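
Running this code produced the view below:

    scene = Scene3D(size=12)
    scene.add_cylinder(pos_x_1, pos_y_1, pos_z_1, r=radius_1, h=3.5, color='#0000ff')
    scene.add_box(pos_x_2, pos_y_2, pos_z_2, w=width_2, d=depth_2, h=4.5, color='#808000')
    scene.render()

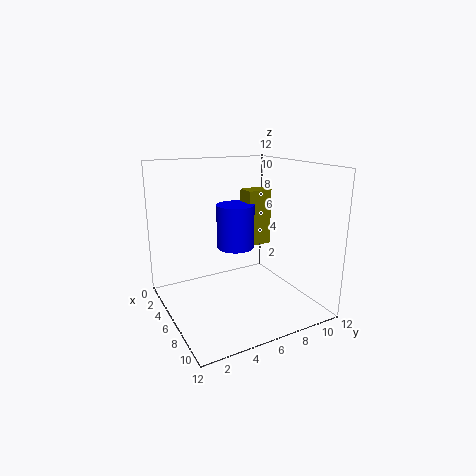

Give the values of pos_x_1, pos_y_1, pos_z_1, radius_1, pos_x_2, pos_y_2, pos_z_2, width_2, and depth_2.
pos_x_1 = 6.5
pos_y_1 = 5.5
pos_z_1 = 5.5
radius_1 = 1.5
pos_x_2 = 5.5
pos_y_2 = 6.5
pos_z_2 = 5.5
width_2 = 1.5
depth_2 = 2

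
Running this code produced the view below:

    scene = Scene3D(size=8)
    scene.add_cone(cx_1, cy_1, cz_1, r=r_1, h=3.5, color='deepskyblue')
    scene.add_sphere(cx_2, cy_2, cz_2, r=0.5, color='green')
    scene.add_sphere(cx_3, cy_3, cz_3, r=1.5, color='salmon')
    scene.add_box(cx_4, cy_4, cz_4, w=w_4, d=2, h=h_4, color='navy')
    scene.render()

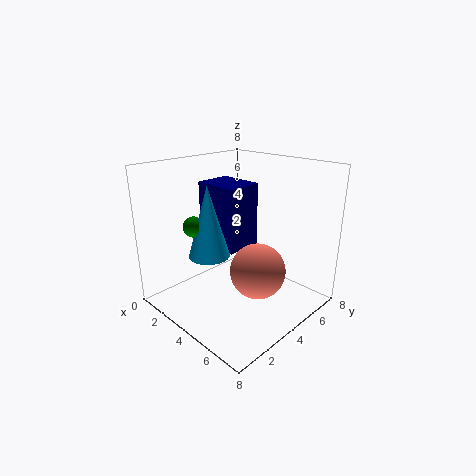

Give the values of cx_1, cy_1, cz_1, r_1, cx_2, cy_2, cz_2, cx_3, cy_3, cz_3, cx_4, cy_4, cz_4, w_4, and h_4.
cx_1 = 4.5; cy_1 = 1.5; cz_1 = 4; r_1 = 1; cx_2 = 4; cy_2 = 1; cz_2 = 5.5; cx_3 = 5.5; cy_3 = 4; cz_3 = 2.5; cx_4 = 2; cy_4 = 3; cz_4 = 3.5; w_4 = 2.5; h_4 = 3.5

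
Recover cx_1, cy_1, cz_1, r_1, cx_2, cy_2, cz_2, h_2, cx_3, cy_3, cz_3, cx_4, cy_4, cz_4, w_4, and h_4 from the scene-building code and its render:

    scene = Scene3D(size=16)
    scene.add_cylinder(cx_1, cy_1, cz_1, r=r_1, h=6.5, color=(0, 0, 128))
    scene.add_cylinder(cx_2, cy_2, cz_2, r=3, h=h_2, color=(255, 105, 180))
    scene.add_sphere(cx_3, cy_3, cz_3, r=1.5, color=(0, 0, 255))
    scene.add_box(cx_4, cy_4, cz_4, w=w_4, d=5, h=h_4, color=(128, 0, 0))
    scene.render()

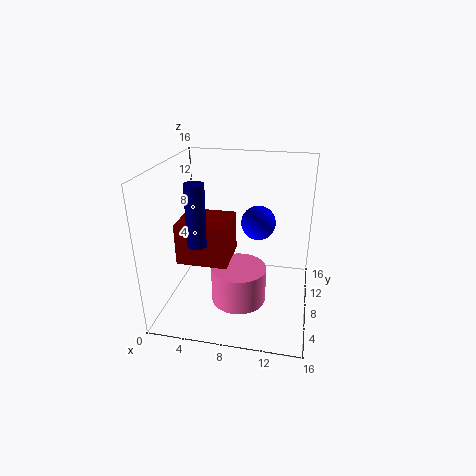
cx_1 = 4.5; cy_1 = 4.5; cz_1 = 8.5; r_1 = 1; cx_2 = 8.5; cy_2 = 6; cz_2 = 1.5; h_2 = 4; cx_3 = 11; cy_3 = 2.5; cz_3 = 12.5; cx_4 = 2; cy_4 = 4.5; cz_4 = 6; w_4 = 5.5; h_4 = 4.5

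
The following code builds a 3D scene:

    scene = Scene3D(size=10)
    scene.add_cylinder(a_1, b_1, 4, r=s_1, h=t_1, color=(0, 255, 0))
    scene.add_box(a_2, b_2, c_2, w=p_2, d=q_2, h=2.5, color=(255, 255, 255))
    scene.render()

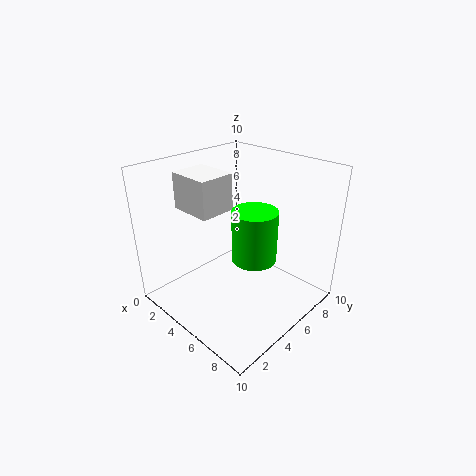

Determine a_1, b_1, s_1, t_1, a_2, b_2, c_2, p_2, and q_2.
a_1 = 6.5, b_1 = 5, s_1 = 1.5, t_1 = 3.5, a_2 = 1.5, b_2 = 2.5, c_2 = 7, p_2 = 3, q_2 = 2.5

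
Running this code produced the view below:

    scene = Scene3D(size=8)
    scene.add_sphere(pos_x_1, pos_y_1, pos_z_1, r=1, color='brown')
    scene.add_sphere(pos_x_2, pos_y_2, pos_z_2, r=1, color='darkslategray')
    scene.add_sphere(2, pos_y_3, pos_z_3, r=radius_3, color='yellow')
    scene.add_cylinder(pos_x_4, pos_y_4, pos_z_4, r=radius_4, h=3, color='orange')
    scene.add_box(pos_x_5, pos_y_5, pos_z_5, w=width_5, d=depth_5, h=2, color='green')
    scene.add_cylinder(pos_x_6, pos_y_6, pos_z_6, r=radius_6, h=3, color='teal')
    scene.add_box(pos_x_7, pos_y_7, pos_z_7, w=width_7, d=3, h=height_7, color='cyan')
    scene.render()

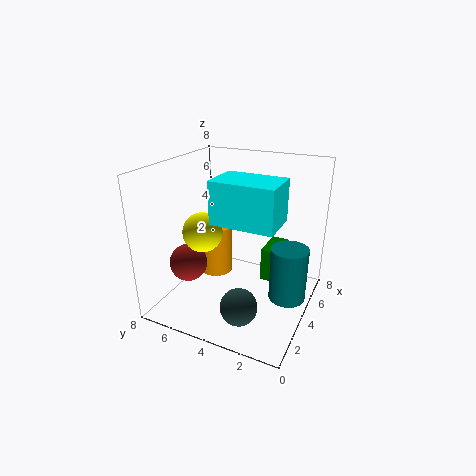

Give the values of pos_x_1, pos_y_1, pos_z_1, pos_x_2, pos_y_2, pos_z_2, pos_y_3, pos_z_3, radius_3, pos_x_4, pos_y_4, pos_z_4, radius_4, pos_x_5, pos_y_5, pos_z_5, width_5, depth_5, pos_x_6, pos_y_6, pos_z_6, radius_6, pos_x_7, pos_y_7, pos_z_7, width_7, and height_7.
pos_x_1 = 2; pos_y_1 = 6; pos_z_1 = 3; pos_x_2 = 2; pos_y_2 = 3; pos_z_2 = 1; pos_y_3 = 5; pos_z_3 = 5; radius_3 = 1; pos_x_4 = 5; pos_y_4 = 6; pos_z_4 = 1; radius_4 = 1; pos_x_5 = 5; pos_y_5 = 2; pos_z_5 = 1; width_5 = 2; depth_5 = 1; pos_x_6 = 4; pos_y_6 = 1; pos_z_6 = 1; radius_6 = 1; pos_x_7 = 1; pos_y_7 = 1; pos_z_7 = 6; width_7 = 2; height_7 = 2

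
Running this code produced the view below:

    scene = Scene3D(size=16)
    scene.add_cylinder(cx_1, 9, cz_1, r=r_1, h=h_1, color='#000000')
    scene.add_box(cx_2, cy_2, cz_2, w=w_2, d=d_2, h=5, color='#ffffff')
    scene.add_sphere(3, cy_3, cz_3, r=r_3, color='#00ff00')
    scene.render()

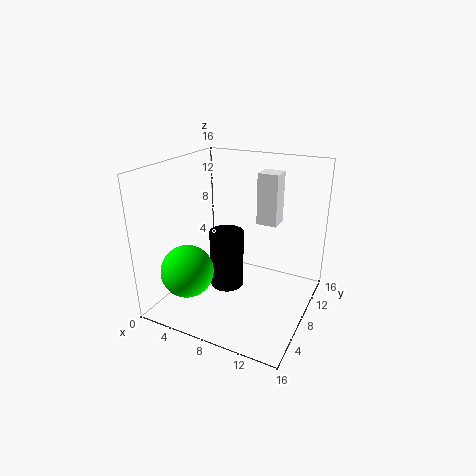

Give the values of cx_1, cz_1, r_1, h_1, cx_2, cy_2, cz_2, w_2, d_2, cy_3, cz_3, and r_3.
cx_1 = 6
cz_1 = 1
r_1 = 2
h_1 = 7
cx_2 = 11
cy_2 = 6
cz_2 = 11
w_2 = 2
d_2 = 2
cy_3 = 5
cz_3 = 4
r_3 = 3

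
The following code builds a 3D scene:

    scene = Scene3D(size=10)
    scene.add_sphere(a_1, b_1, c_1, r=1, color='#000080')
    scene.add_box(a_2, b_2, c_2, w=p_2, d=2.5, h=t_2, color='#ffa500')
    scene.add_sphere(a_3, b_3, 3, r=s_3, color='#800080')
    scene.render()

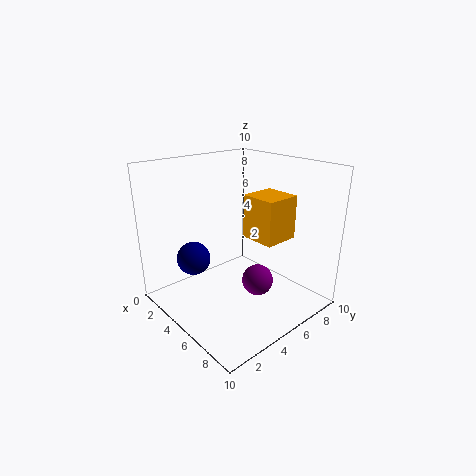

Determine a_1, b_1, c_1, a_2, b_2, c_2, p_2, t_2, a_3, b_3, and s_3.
a_1 = 5.5; b_1 = 1; c_1 = 5; a_2 = 5; b_2 = 5.5; c_2 = 5; p_2 = 2.5; t_2 = 3; a_3 = 7.5; b_3 = 4.5; s_3 = 1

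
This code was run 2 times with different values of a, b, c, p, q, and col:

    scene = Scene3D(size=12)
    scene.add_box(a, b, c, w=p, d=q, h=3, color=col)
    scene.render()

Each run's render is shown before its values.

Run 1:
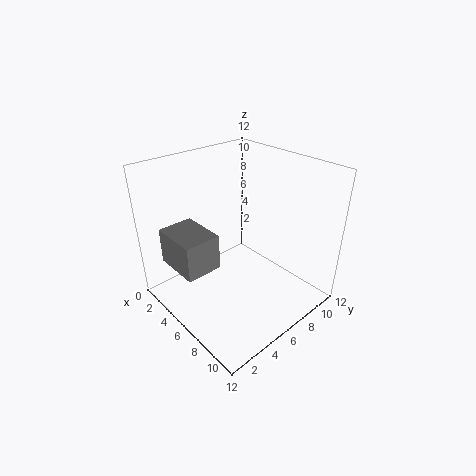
a = 2, b = 1, c = 4, p = 4, q = 3, col = 'gray'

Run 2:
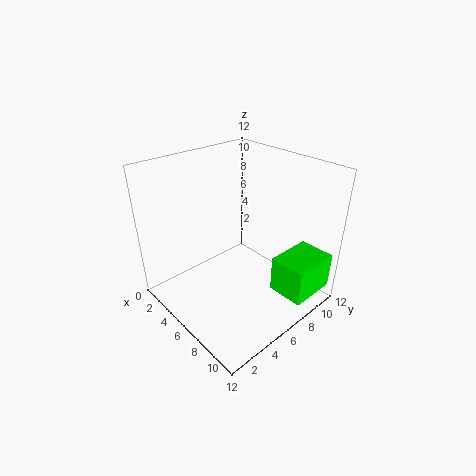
a = 9, b = 7, c = 2, p = 3, q = 4, col = 'lime'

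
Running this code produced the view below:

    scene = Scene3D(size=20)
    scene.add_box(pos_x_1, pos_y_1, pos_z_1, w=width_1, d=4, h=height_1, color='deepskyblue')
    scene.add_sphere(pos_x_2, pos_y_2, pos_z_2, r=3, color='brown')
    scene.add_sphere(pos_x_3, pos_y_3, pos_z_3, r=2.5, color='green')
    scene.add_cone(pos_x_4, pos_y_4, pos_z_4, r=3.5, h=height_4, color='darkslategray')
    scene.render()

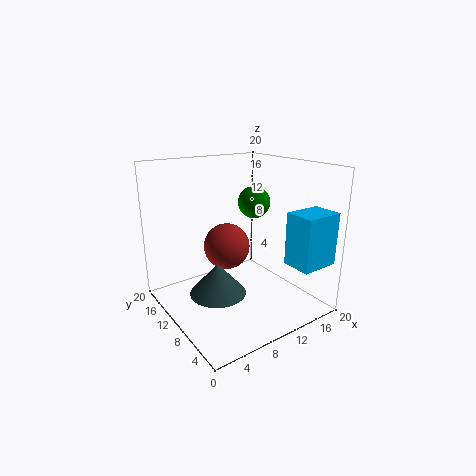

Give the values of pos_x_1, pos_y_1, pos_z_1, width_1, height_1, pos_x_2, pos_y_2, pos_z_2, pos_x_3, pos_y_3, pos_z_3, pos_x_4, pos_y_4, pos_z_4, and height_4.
pos_x_1 = 13.5; pos_y_1 = 0.25; pos_z_1 = 7.5; width_1 = 5.25; height_1 = 7; pos_x_2 = 7.5; pos_y_2 = 9; pos_z_2 = 9.75; pos_x_3 = 16; pos_y_3 = 14.25; pos_z_3 = 13.25; pos_x_4 = 4.5; pos_y_4 = 6.5; pos_z_4 = 5; height_4 = 4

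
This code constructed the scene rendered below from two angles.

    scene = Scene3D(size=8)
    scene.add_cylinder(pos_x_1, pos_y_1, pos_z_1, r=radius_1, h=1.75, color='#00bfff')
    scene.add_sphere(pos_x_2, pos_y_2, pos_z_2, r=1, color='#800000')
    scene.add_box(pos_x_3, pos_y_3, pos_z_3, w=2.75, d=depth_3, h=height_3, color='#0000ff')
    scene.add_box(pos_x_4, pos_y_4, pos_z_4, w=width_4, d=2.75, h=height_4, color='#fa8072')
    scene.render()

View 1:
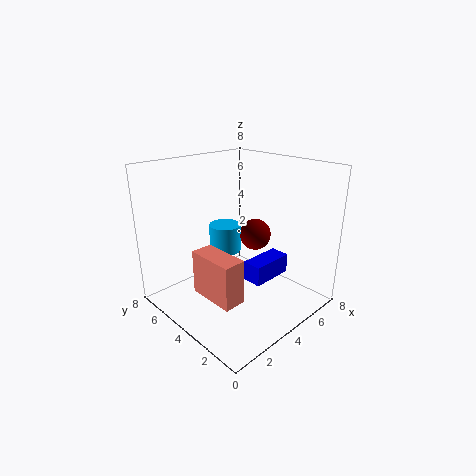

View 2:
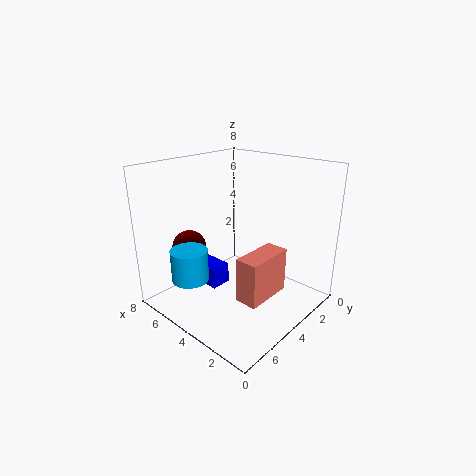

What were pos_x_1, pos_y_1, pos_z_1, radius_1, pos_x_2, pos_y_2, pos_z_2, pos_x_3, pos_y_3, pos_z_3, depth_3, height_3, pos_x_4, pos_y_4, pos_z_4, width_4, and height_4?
pos_x_1 = 5.25; pos_y_1 = 6.5; pos_z_1 = 2; radius_1 = 1; pos_x_2 = 6.75; pos_y_2 = 5.25; pos_z_2 = 3; pos_x_3 = 5.25; pos_y_3 = 3.5; pos_z_3 = 0.5; depth_3 = 1.25; height_3 = 1.25; pos_x_4 = 1.75; pos_y_4 = 2.5; pos_z_4 = 1; width_4 = 1.25; height_4 = 2.5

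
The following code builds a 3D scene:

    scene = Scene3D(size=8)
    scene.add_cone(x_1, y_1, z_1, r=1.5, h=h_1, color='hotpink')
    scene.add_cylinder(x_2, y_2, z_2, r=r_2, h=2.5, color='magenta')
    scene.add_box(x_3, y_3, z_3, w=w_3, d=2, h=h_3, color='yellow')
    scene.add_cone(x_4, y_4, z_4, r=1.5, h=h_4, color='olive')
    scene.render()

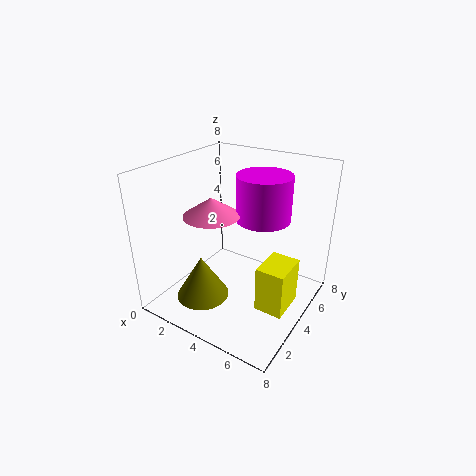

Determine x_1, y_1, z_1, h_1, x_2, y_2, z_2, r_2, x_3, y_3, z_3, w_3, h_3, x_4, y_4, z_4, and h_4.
x_1 = 3, y_1 = 3, z_1 = 5.5, h_1 = 1, x_2 = 5, y_2 = 5, z_2 = 5, r_2 = 1.5, x_3 = 6, y_3 = 2.5, z_3 = 1, w_3 = 1.5, h_3 = 2.5, x_4 = 2.5, y_4 = 2.5, z_4 = 0.5, h_4 = 2.5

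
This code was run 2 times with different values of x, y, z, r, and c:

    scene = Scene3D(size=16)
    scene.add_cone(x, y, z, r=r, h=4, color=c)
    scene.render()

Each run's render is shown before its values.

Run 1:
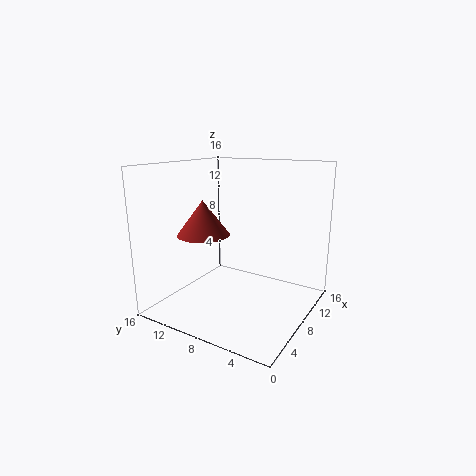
x = 7
y = 12
z = 8
r = 3
c = 'brown'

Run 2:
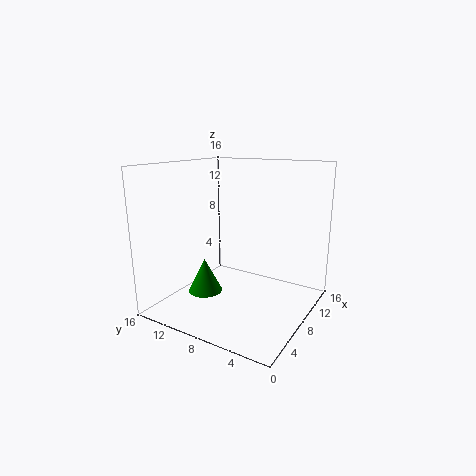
x = 7
y = 12
z = 1
r = 2
c = 'green'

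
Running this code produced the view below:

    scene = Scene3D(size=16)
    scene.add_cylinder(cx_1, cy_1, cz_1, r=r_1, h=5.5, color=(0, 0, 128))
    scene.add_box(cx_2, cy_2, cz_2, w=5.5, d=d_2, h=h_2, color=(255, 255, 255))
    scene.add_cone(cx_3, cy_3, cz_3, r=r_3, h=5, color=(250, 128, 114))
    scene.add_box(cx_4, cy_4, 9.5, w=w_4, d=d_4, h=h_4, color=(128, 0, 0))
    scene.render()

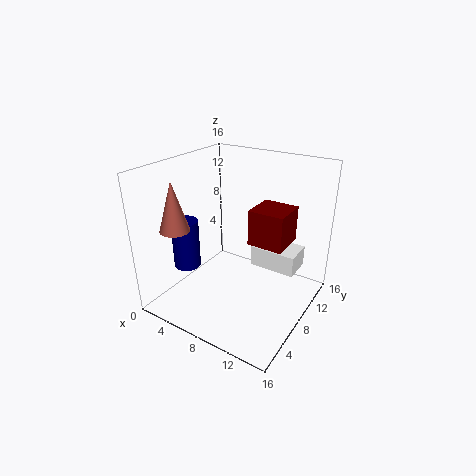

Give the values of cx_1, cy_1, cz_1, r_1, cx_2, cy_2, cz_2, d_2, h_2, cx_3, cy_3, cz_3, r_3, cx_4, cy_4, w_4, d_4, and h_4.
cx_1 = 3, cy_1 = 5, cz_1 = 4.5, r_1 = 1.5, cx_2 = 8, cy_2 = 11, cz_2 = 3, d_2 = 3.5, h_2 = 2.5, cx_3 = 4.5, cy_3 = 2, cz_3 = 10.5, r_3 = 1.5, cx_4 = 11, cy_4 = 5, w_4 = 3.5, d_4 = 3.5, h_4 = 3.5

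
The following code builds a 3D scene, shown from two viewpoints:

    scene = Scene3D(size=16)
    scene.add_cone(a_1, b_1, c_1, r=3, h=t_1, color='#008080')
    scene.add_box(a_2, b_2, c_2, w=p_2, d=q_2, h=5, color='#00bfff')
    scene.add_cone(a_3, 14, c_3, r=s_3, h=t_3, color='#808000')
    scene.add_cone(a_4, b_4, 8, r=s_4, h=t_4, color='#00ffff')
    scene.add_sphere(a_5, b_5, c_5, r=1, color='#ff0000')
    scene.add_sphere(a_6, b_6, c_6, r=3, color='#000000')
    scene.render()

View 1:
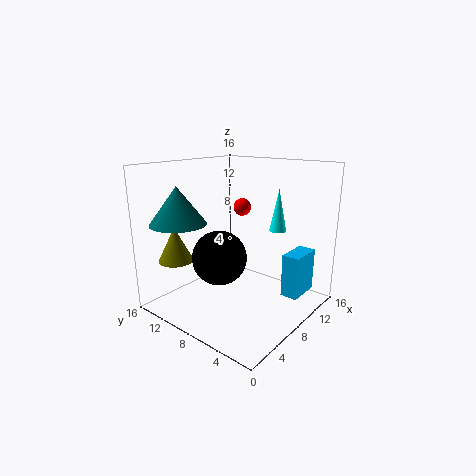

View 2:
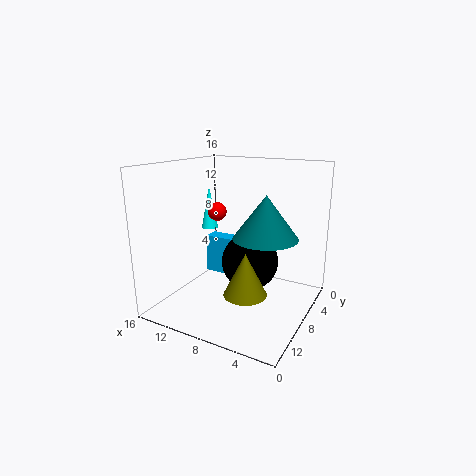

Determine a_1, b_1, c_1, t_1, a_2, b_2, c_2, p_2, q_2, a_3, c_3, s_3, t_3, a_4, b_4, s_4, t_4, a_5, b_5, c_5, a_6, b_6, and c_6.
a_1 = 3; b_1 = 12; c_1 = 10; t_1 = 4; a_2 = 11; b_2 = 2; c_2 = 1; p_2 = 4; q_2 = 2; a_3 = 4; c_3 = 5; s_3 = 2; t_3 = 4; a_4 = 13; b_4 = 6; s_4 = 1; t_4 = 5; a_5 = 10; b_5 = 9; c_5 = 11; a_6 = 6; b_6 = 9; c_6 = 6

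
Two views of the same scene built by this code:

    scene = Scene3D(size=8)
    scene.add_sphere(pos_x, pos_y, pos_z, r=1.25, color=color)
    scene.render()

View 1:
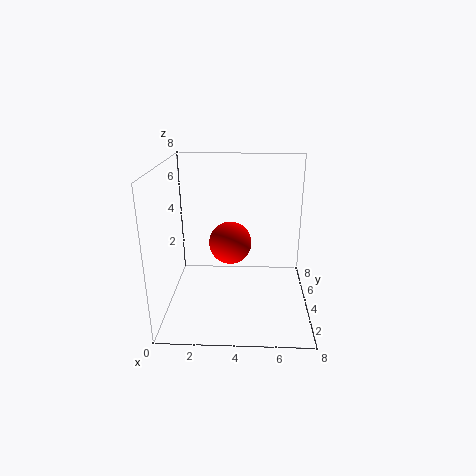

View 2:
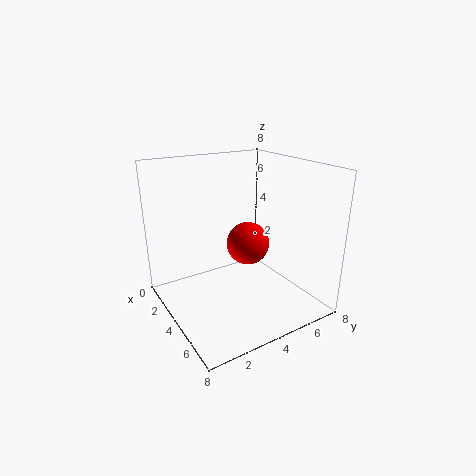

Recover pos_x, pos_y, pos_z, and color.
pos_x = 3.5
pos_y = 5
pos_z = 3.25
color = 'red'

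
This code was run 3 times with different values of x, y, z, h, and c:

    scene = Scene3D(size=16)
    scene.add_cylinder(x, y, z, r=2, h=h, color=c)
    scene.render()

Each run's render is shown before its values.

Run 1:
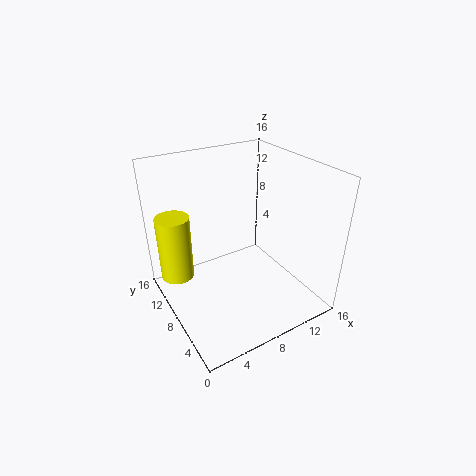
x = 2.5
y = 13.5
z = 1.5
h = 8
c = 'yellow'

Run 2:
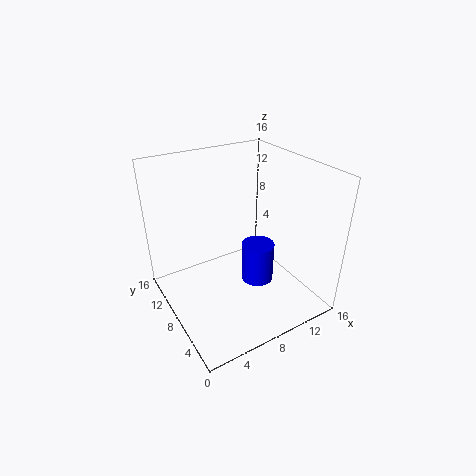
x = 11.5
y = 9
z = 0.5
h = 5
c = 'blue'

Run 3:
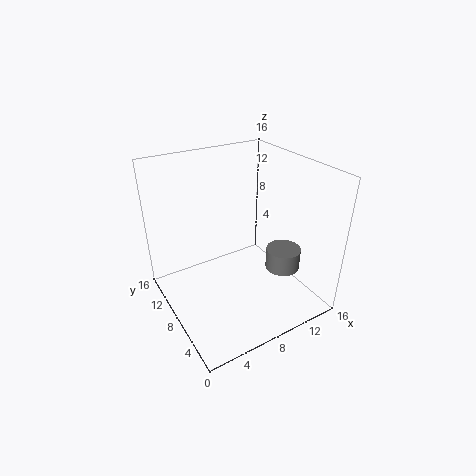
x = 13
y = 6
z = 3.5
h = 2.5
c = 'gray'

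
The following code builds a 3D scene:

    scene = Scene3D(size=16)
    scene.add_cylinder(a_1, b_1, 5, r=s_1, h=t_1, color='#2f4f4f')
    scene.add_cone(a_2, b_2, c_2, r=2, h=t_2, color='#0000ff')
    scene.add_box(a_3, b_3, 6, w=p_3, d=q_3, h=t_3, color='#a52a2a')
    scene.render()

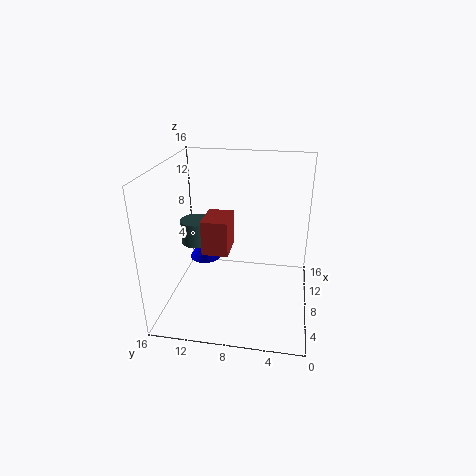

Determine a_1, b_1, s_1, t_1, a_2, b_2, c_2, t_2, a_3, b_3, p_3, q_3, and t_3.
a_1 = 12; b_1 = 14; s_1 = 2; t_1 = 3; a_2 = 12; b_2 = 13; c_2 = 3; t_2 = 3; a_3 = 7; b_3 = 9; p_3 = 4; q_3 = 3; t_3 = 4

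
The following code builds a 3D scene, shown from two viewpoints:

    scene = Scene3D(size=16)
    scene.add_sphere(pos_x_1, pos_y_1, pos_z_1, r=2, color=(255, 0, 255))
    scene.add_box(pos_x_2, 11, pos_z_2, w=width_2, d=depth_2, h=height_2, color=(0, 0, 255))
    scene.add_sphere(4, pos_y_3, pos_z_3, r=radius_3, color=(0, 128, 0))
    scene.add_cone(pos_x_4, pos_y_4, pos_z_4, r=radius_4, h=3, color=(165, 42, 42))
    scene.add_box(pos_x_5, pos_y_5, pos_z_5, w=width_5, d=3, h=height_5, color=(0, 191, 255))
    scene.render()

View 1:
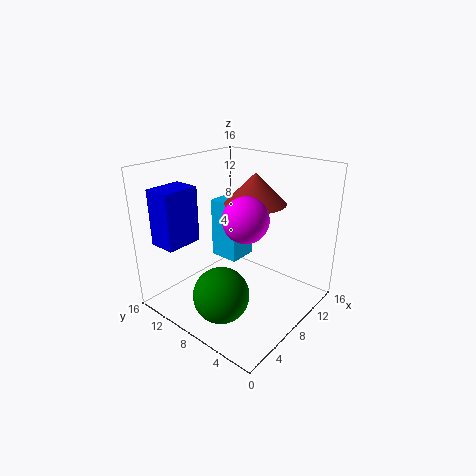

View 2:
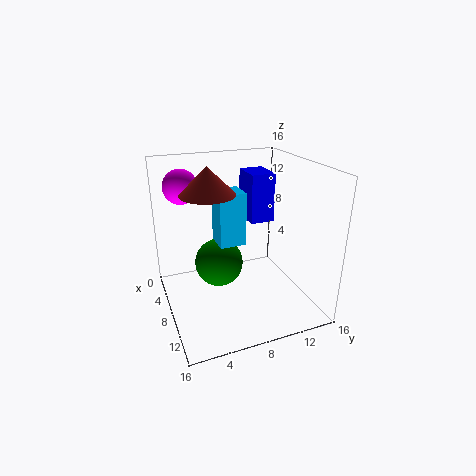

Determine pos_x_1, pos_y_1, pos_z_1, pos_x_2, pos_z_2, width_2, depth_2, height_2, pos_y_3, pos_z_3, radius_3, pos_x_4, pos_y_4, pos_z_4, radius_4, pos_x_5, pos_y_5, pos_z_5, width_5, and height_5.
pos_x_1 = 3
pos_y_1 = 3
pos_z_1 = 13
pos_x_2 = 1
pos_z_2 = 8
width_2 = 4
depth_2 = 3
height_2 = 6
pos_y_3 = 7
pos_z_3 = 3
radius_3 = 3
pos_x_4 = 7
pos_y_4 = 5
pos_z_4 = 13
radius_4 = 3
pos_x_5 = 5
pos_y_5 = 6
pos_z_5 = 7
width_5 = 3
height_5 = 6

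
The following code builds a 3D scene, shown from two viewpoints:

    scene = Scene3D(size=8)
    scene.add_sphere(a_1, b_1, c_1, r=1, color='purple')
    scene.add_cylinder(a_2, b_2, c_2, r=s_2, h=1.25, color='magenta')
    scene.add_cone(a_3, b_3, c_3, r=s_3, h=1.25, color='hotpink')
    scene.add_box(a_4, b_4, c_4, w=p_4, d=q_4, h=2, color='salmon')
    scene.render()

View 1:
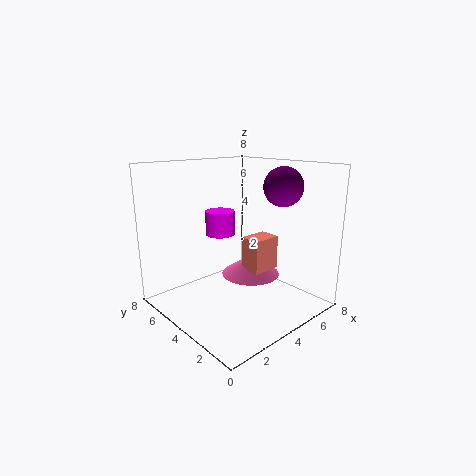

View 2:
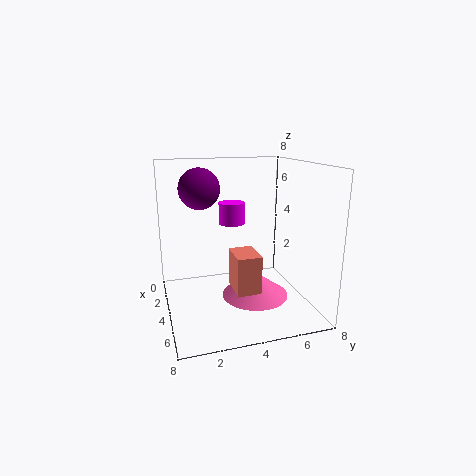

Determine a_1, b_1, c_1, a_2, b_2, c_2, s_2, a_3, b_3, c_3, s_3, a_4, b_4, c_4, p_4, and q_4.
a_1 = 5
b_1 = 1.75
c_1 = 7
a_2 = 2.75
b_2 = 4
c_2 = 4.5
s_2 = 0.75
a_3 = 5.5
b_3 = 4.5
c_3 = 1.25
s_3 = 1.75
a_4 = 4.75
b_4 = 3.25
c_4 = 1.75
p_4 = 1.75
q_4 = 1.25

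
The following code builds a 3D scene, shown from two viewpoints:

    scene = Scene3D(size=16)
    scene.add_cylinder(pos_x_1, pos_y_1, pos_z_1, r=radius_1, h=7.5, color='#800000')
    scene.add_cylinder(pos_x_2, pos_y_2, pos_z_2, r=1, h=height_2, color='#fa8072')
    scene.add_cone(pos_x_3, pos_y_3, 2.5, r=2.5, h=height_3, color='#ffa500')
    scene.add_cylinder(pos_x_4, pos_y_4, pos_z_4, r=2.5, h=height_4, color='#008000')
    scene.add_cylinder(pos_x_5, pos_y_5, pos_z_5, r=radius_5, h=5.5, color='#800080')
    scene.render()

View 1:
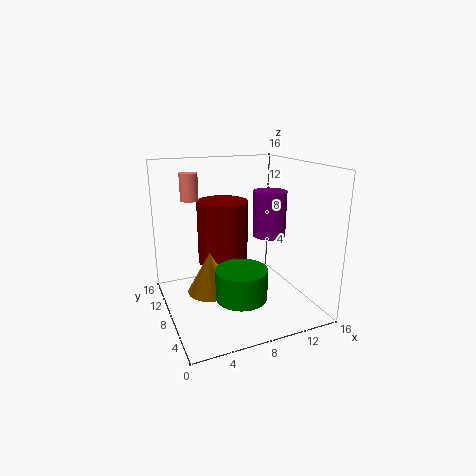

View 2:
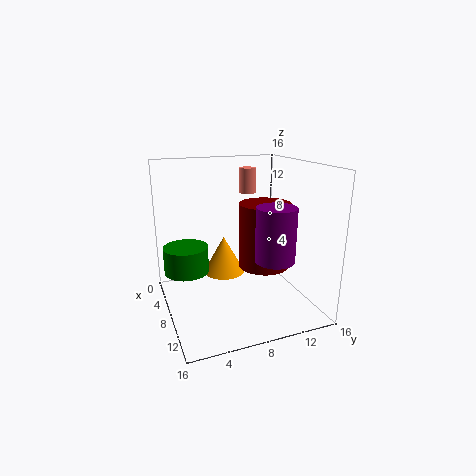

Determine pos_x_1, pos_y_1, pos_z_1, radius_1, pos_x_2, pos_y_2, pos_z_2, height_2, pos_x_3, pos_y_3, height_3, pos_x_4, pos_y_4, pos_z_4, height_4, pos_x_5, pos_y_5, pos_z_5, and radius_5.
pos_x_1 = 7.5, pos_y_1 = 11.5, pos_z_1 = 4, radius_1 = 3, pos_x_2 = 3.5, pos_y_2 = 11, pos_z_2 = 12, height_2 = 3, pos_x_3 = 4.5, pos_y_3 = 7.5, height_3 = 4.5, pos_x_4 = 6, pos_y_4 = 2.5, pos_z_4 = 4, height_4 = 3, pos_x_5 = 13, pos_y_5 = 10, pos_z_5 = 7, radius_5 = 2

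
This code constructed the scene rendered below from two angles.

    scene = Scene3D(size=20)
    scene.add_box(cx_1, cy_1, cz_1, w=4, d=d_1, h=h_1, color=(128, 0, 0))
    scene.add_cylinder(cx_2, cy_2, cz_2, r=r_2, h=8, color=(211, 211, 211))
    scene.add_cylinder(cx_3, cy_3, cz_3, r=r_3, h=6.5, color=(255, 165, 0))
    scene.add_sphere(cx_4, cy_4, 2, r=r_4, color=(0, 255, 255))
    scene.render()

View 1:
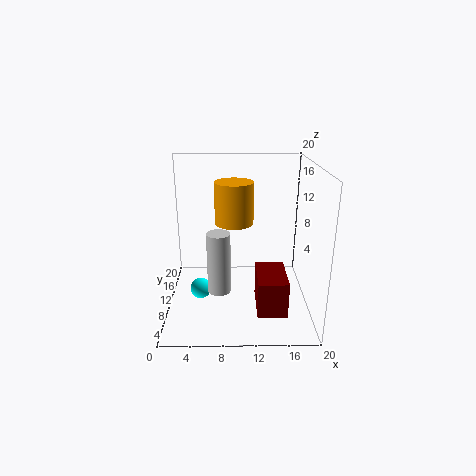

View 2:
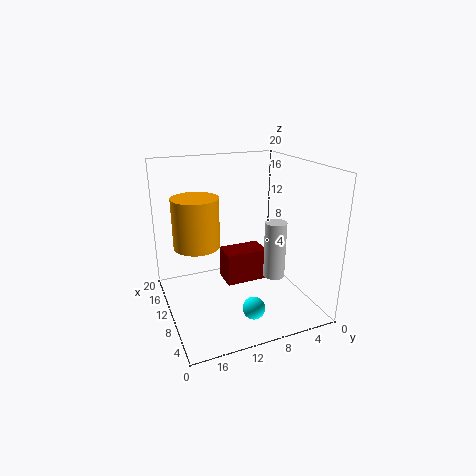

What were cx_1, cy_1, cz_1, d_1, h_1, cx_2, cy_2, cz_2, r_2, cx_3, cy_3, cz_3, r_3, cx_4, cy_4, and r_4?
cx_1 = 12.5; cy_1 = 4; cz_1 = 1; d_1 = 6.5; h_1 = 5; cx_2 = 7.5; cy_2 = 5.5; cz_2 = 4.5; r_2 = 1.5; cx_3 = 9.5; cy_3 = 16; cz_3 = 10; r_3 = 3; cx_4 = 4.5; cy_4 = 10; r_4 = 1.5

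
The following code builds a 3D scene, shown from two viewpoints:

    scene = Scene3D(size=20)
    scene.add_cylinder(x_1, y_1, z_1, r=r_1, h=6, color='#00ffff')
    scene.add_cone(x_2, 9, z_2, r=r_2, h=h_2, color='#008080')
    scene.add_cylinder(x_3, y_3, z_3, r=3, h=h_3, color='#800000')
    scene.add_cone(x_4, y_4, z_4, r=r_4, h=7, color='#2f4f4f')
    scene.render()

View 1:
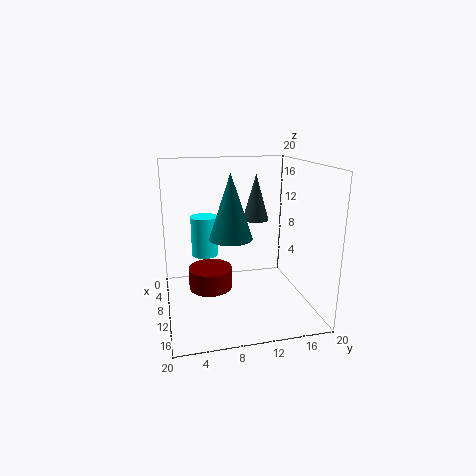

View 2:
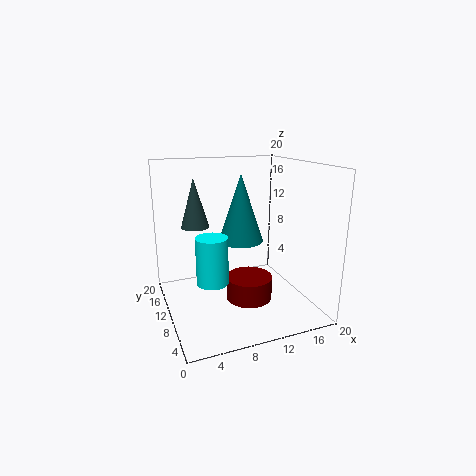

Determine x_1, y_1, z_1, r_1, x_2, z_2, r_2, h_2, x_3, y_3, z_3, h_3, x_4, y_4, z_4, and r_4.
x_1 = 5; y_1 = 6; z_1 = 6; r_1 = 2; x_2 = 10; z_2 = 10; r_2 = 3; h_2 = 9; x_3 = 10; y_3 = 6; z_3 = 3; h_3 = 3; x_4 = 5; y_4 = 14; z_4 = 11; r_4 = 2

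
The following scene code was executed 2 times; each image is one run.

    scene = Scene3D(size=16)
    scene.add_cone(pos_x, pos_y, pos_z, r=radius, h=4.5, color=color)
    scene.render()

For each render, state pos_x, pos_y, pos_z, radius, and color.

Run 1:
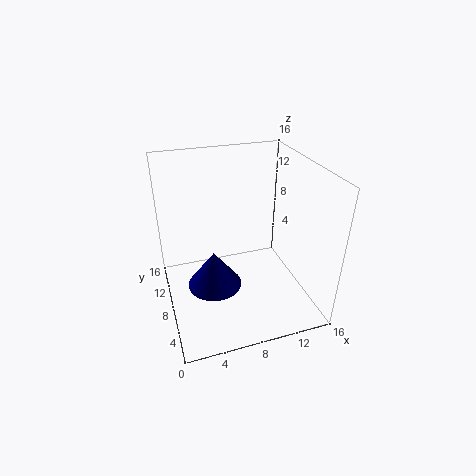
pos_x = 5.5; pos_y = 9.5; pos_z = 1; radius = 3.25; color = 'navy'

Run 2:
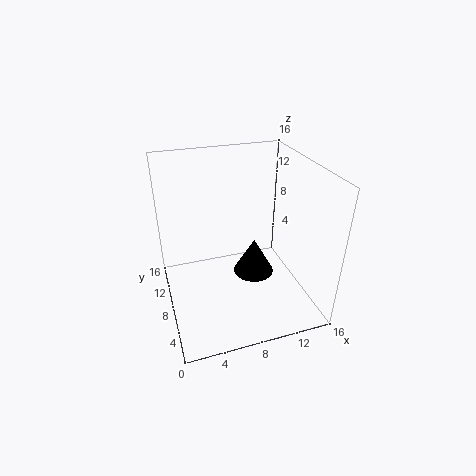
pos_x = 10.75; pos_y = 10; pos_z = 1.5; radius = 2.5; color = 'black'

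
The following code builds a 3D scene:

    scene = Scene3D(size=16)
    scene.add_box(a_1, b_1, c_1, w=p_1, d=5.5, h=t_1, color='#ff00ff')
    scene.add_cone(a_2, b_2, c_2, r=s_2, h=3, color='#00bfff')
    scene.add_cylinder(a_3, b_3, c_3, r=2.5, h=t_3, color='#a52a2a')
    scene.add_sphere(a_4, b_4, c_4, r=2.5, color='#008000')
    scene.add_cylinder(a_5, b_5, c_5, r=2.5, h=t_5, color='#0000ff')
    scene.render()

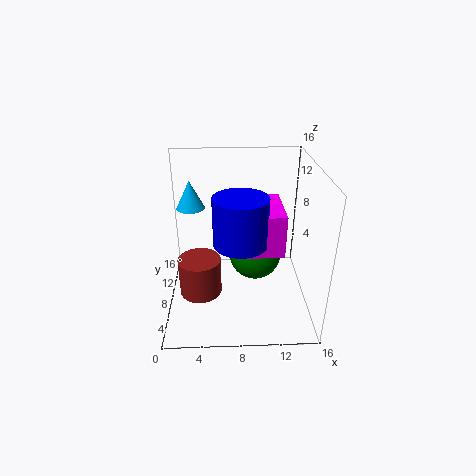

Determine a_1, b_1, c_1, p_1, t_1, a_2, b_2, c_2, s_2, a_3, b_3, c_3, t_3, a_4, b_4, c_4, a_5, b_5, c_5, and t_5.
a_1 = 8, b_1 = 1.5, c_1 = 9.5, p_1 = 4, t_1 = 4, a_2 = 3, b_2 = 8.5, c_2 = 11.5, s_2 = 1.5, a_3 = 3.5, b_3 = 8.5, c_3 = 0.5, t_3 = 4.5, a_4 = 9.5, b_4 = 4, c_4 = 8.5, a_5 = 8, b_5 = 2.5, c_5 = 10.5, t_5 = 4.5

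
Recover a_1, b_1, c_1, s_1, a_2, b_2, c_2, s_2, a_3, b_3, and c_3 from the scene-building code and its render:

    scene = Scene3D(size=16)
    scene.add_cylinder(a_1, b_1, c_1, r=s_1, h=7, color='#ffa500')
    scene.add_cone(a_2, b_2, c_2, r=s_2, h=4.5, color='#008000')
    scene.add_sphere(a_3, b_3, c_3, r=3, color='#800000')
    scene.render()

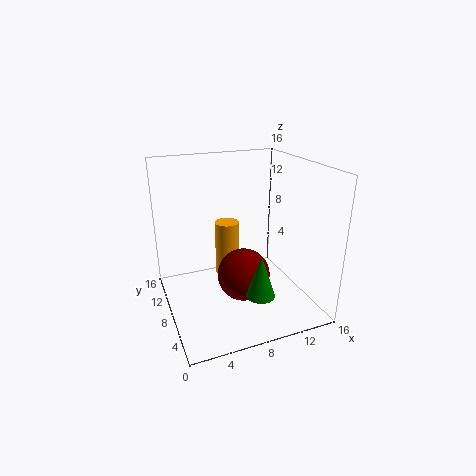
a_1 = 8.5, b_1 = 13, c_1 = 1, s_1 = 1.5, a_2 = 8.5, b_2 = 3, c_2 = 3.5, s_2 = 1.5, a_3 = 8.5, b_3 = 7.5, c_3 = 3.5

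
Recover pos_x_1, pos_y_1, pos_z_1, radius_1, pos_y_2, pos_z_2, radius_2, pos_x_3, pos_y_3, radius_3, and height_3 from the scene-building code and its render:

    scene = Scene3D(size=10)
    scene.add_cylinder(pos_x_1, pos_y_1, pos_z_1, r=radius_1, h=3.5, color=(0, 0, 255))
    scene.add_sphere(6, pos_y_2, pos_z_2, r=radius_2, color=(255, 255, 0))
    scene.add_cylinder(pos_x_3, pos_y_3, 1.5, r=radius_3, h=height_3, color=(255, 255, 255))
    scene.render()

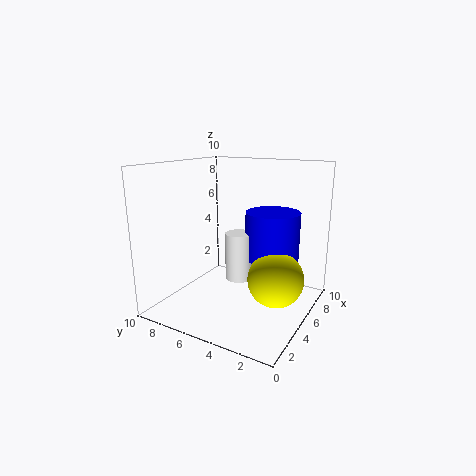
pos_x_1 = 7.5; pos_y_1 = 3.5; pos_z_1 = 3; radius_1 = 2; pos_y_2 = 2.5; pos_z_2 = 2; radius_2 = 2; pos_x_3 = 6; pos_y_3 = 5.5; radius_3 = 1; height_3 = 3.5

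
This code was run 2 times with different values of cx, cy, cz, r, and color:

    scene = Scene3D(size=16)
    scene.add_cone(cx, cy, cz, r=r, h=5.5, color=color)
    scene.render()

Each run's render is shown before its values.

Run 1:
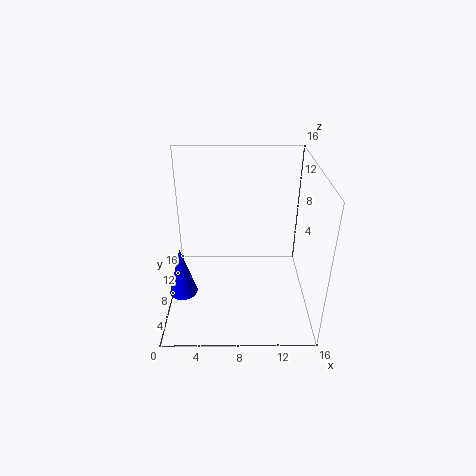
cx = 2; cy = 5; cz = 3; r = 1.5; color = 'blue'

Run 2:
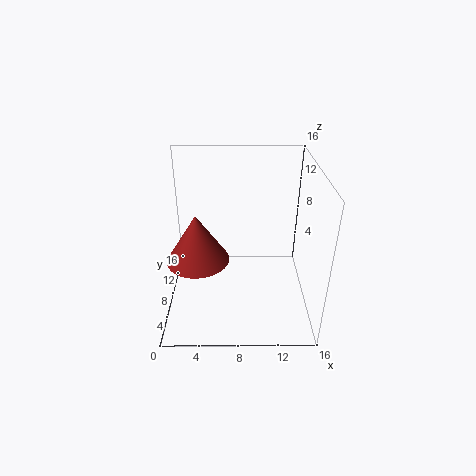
cx = 3.5; cy = 7.5; cz = 5.5; r = 3.5; color = 'brown'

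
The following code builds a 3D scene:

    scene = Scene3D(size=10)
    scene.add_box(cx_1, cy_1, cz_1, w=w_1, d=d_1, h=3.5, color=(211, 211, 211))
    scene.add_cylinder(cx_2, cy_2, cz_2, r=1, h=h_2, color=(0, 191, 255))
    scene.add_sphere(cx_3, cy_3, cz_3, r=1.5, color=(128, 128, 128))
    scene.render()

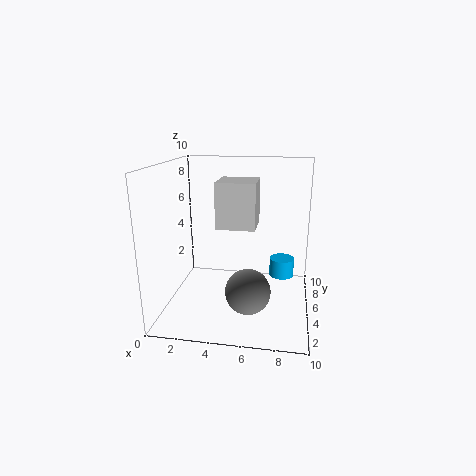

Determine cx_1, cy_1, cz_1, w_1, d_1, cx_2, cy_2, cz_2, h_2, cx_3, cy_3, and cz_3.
cx_1 = 3
cy_1 = 6.5
cz_1 = 5
w_1 = 3
d_1 = 3
cx_2 = 8
cy_2 = 9
cz_2 = 0.5
h_2 = 1.5
cx_3 = 6
cy_3 = 3
cz_3 = 2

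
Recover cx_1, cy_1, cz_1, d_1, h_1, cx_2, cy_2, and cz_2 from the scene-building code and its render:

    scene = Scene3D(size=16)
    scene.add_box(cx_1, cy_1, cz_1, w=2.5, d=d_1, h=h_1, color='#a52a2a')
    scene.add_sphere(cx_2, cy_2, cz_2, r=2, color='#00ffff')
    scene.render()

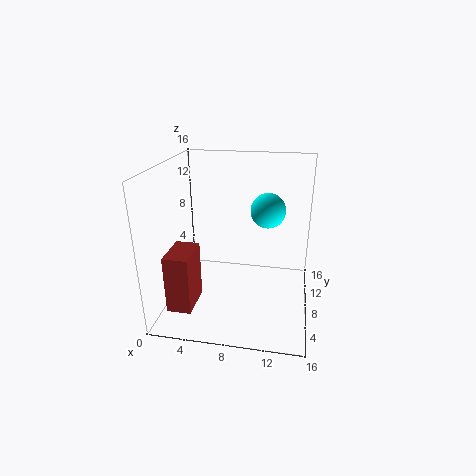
cx_1 = 2; cy_1 = 1; cz_1 = 2.5; d_1 = 4; h_1 = 6; cx_2 = 11; cy_2 = 10.5; cz_2 = 10.5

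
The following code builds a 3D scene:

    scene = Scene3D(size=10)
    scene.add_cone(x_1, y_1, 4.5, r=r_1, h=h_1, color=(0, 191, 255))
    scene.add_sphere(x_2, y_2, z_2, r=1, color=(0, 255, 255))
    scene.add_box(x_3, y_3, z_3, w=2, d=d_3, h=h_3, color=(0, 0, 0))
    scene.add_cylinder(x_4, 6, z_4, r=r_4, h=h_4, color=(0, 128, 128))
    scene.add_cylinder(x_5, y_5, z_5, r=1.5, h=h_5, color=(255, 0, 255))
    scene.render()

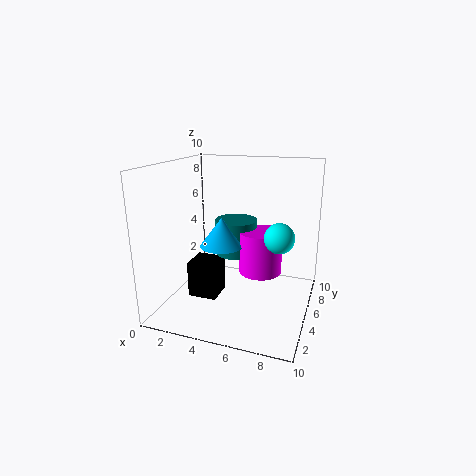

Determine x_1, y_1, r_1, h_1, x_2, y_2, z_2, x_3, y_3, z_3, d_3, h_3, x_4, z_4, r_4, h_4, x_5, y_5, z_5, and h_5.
x_1 = 4, y_1 = 4.5, r_1 = 1.5, h_1 = 2, x_2 = 8, y_2 = 4.5, z_2 = 5.5, x_3 = 2, y_3 = 3, z_3 = 1, d_3 = 2, h_3 = 2.5, x_4 = 4.5, z_4 = 3.5, r_4 = 1.5, h_4 = 2.5, x_5 = 6.5, y_5 = 5.5, z_5 = 2.5, h_5 = 3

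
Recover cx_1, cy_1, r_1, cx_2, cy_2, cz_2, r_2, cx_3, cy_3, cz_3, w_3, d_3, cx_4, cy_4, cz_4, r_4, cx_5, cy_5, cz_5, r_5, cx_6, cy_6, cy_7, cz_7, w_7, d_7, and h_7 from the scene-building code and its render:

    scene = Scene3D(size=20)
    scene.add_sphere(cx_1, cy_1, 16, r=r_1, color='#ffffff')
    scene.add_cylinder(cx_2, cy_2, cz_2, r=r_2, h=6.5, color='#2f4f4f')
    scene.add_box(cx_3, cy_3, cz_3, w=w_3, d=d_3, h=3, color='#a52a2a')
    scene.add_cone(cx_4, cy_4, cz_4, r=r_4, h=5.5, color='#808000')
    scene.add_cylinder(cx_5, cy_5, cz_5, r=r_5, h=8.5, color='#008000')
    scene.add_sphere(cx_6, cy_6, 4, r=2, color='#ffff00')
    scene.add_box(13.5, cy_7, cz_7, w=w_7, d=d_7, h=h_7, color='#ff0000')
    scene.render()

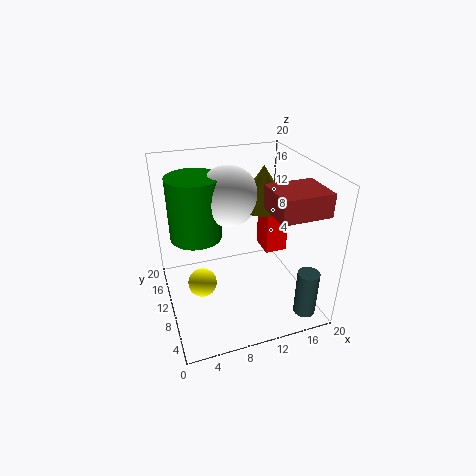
cx_1 = 9, cy_1 = 11, r_1 = 4, cx_2 = 17.5, cy_2 = 3, cz_2 = 0.5, r_2 = 1.5, cx_3 = 12.5, cy_3 = 2, cz_3 = 15.5, w_3 = 6.5, d_3 = 5.5, cx_4 = 13.5, cy_4 = 10, cz_4 = 14.5, r_4 = 3.5, cx_5 = 4.5, cy_5 = 11.5, cz_5 = 10.5, r_5 = 3.5, cx_6 = 4.5, cy_6 = 9.5, cy_7 = 8, cz_7 = 8, w_7 = 3, d_7 = 3.5, h_7 = 6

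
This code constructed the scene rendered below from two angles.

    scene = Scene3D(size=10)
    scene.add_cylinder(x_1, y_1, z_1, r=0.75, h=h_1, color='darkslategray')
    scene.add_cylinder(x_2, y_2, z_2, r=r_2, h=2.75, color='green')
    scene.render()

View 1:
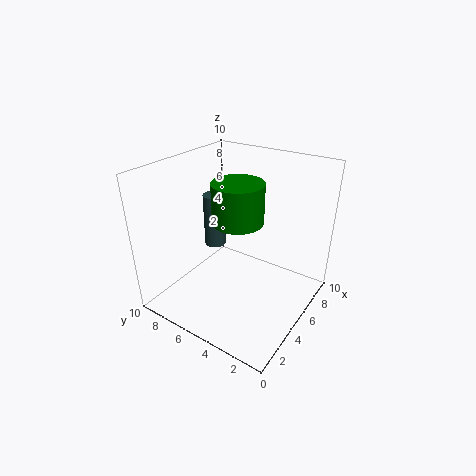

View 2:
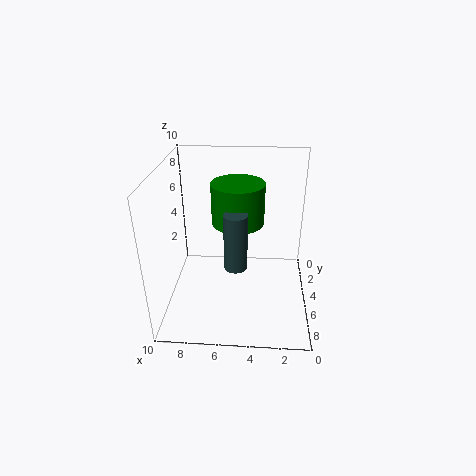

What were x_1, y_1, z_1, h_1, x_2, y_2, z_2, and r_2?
x_1 = 5, y_1 = 7, z_1 = 4, h_1 = 3.75, x_2 = 5, y_2 = 5, z_2 = 6.25, r_2 = 1.75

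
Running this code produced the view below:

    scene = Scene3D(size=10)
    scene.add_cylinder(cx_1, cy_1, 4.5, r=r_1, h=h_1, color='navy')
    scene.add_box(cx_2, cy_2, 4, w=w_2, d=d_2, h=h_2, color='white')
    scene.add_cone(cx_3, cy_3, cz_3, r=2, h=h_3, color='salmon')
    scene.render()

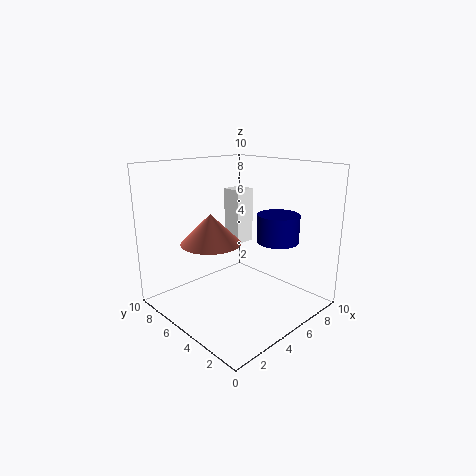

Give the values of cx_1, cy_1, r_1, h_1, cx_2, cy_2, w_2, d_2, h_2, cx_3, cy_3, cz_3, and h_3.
cx_1 = 7.5, cy_1 = 3.5, r_1 = 1.5, h_1 = 2, cx_2 = 6, cy_2 = 6, w_2 = 1.5, d_2 = 1.5, h_2 = 4, cx_3 = 3, cy_3 = 5.5, cz_3 = 5, h_3 = 2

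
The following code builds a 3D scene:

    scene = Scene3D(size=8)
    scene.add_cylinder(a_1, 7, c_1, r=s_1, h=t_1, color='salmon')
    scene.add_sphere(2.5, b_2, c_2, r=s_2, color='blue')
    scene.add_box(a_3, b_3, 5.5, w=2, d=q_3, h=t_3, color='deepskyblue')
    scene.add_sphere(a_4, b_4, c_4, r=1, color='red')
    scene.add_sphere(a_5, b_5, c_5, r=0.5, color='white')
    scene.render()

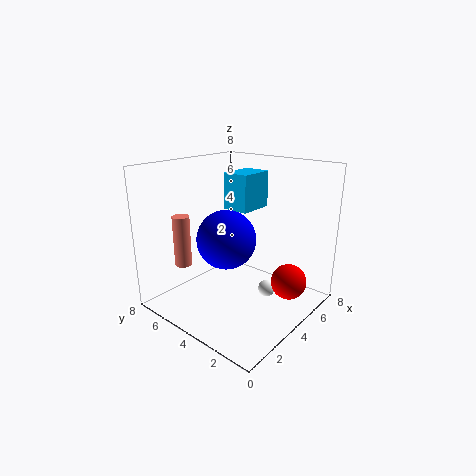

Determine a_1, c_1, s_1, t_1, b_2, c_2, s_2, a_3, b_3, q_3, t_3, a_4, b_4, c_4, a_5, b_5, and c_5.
a_1 = 2.5, c_1 = 2, s_1 = 0.5, t_1 = 3, b_2 = 3.5, c_2 = 4.5, s_2 = 1.5, a_3 = 4, b_3 = 3.5, q_3 = 1.5, t_3 = 2, a_4 = 5.5, b_4 = 1.5, c_4 = 1.5, a_5 = 5.5, b_5 = 3, c_5 = 0.5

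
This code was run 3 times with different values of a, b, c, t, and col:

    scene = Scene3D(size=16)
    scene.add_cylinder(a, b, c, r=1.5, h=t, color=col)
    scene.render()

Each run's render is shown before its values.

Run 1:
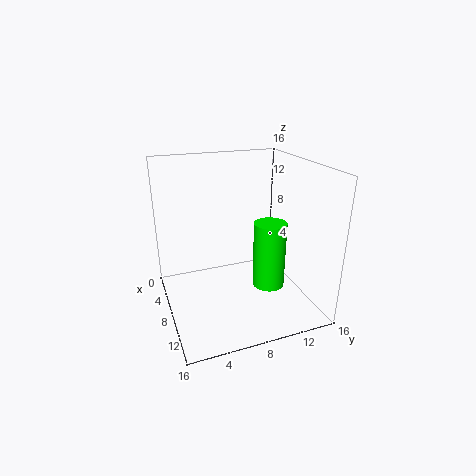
a = 14.25, b = 8.75, c = 5.75, t = 6.25, col = 'lime'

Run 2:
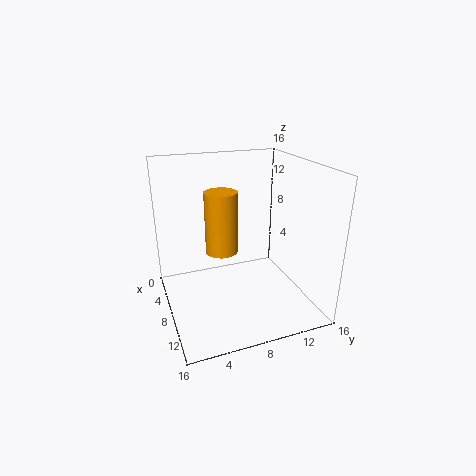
a = 12.25, b = 4.75, c = 9, t = 5.75, col = 'orange'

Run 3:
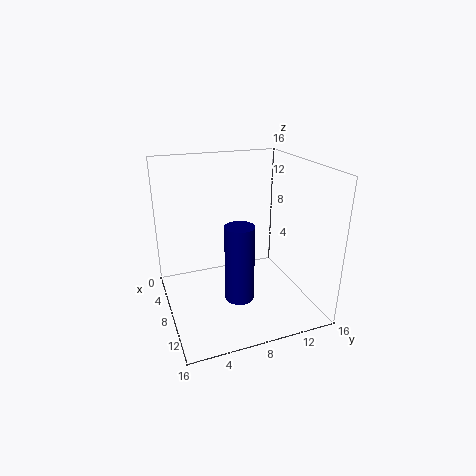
a = 11.75, b = 6.75, c = 3, t = 8, col = 'navy'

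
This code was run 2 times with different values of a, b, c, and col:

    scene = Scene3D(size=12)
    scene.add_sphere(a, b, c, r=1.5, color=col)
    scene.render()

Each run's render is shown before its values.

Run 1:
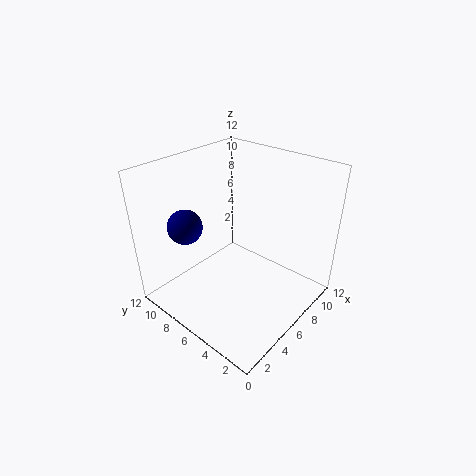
a = 3.75; b = 10; c = 6.5; col = 'navy'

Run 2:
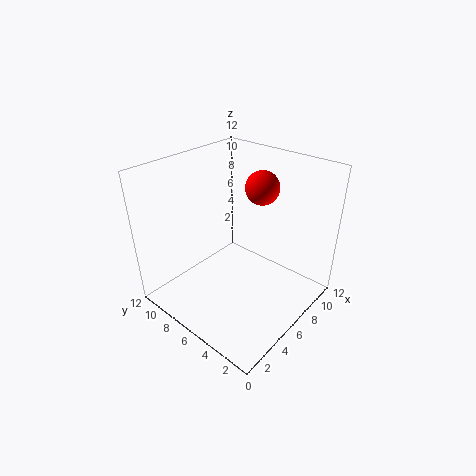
a = 9.5; b = 6.25; c = 9.25; col = 'red'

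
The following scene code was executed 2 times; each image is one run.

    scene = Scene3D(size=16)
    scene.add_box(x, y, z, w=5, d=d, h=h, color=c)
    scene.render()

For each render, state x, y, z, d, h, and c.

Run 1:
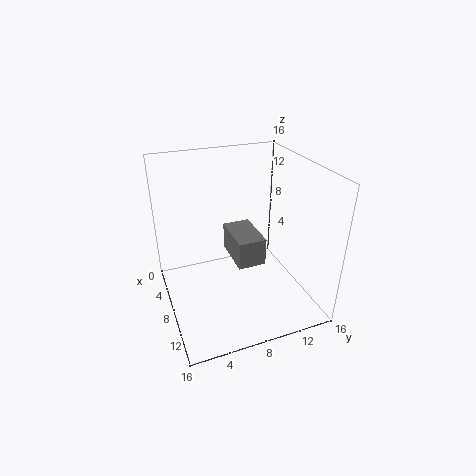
x = 6; y = 7; z = 6; d = 3; h = 3; c = 'gray'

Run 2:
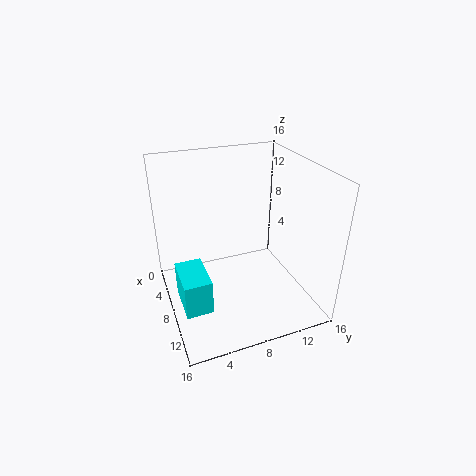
x = 6; y = 1; z = 1; d = 3; h = 4; c = 'cyan'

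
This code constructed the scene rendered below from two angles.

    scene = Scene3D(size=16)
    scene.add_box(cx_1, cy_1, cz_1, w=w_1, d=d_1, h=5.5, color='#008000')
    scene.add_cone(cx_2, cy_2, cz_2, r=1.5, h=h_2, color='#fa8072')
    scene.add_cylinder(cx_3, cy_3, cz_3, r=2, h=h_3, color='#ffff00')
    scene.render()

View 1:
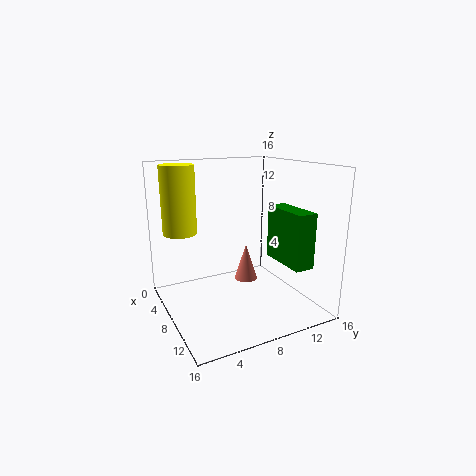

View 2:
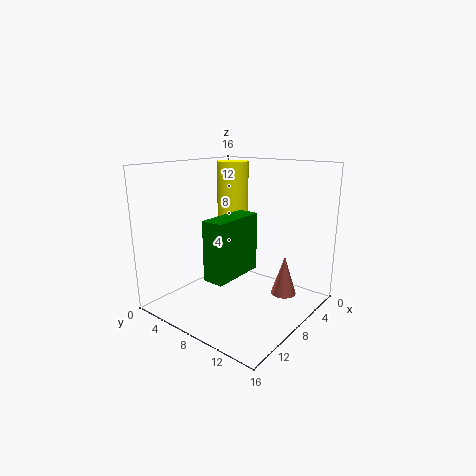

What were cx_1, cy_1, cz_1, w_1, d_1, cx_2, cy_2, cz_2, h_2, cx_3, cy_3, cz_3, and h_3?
cx_1 = 10.5; cy_1 = 10.25; cz_1 = 6.5; w_1 = 5.25; d_1 = 2; cx_2 = 3.5; cy_2 = 11.5; cz_2 = 0.5; h_2 = 4.75; cx_3 = 2.75; cy_3 = 3; cz_3 = 7.75; h_3 = 8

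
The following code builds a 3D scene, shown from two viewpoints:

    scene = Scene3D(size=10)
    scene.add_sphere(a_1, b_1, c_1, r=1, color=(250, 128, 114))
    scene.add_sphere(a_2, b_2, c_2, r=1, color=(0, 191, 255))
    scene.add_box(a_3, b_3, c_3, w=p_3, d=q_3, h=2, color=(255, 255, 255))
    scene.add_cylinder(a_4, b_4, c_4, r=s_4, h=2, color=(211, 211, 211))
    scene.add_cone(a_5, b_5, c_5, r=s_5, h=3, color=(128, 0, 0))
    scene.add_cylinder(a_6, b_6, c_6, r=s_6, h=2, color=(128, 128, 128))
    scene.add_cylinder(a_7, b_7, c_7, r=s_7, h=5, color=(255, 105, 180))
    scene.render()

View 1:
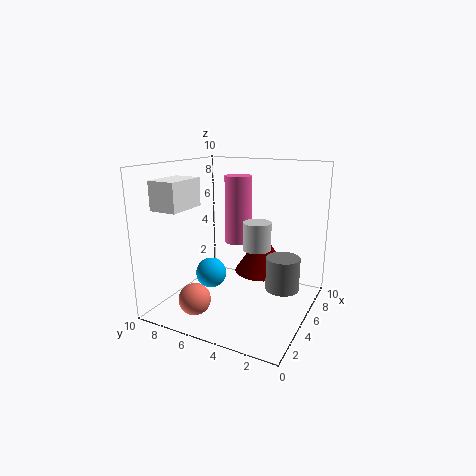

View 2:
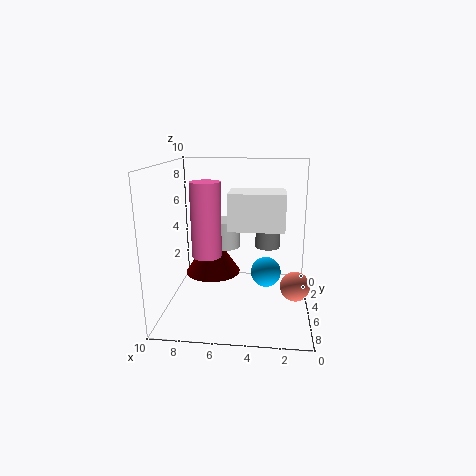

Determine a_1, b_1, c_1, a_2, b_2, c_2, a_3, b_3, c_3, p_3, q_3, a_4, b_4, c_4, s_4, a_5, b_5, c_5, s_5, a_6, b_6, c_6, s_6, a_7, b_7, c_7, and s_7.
a_1 = 1; b_1 = 6; c_1 = 2; a_2 = 3; b_2 = 6; c_2 = 3; a_3 = 2; b_3 = 8; c_3 = 7; p_3 = 3; q_3 = 2; a_4 = 6; b_4 = 4; c_4 = 4; s_4 = 1; a_5 = 7; b_5 = 4; c_5 = 2; s_5 = 2; a_6 = 3; b_6 = 1; c_6 = 3; s_6 = 1; a_7 = 7; b_7 = 6; c_7 = 4; s_7 = 1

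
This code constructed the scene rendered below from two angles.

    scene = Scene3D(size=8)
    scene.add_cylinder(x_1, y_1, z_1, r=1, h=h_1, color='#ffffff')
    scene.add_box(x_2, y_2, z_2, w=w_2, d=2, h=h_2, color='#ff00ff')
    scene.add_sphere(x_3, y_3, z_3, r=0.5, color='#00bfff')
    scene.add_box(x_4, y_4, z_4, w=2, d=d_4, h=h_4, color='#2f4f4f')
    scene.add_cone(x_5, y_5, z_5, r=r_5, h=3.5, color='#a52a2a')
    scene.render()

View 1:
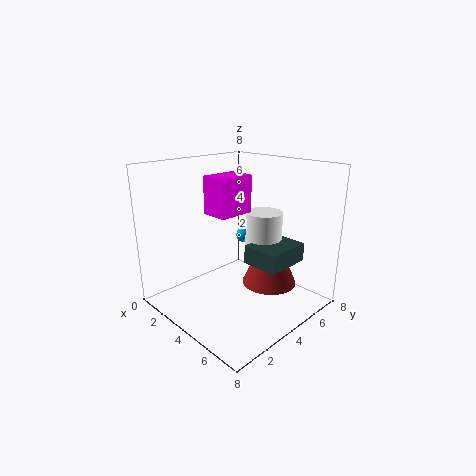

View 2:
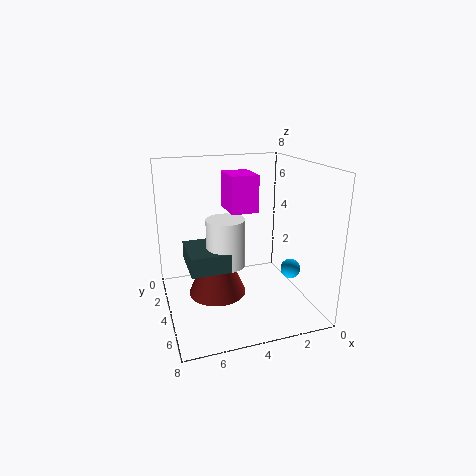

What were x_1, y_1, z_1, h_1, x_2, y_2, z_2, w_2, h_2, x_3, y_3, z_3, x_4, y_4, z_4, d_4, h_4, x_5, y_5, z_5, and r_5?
x_1 = 5
y_1 = 5
z_1 = 3
h_1 = 2.5
x_2 = 3
y_2 = 2.5
z_2 = 5.5
w_2 = 1.5
h_2 = 2
x_3 = 2
y_3 = 6.5
z_3 = 3
x_4 = 5
y_4 = 3.5
z_4 = 3
d_4 = 2.5
h_4 = 1
x_5 = 5.5
y_5 = 5
z_5 = 1.5
r_5 = 1.5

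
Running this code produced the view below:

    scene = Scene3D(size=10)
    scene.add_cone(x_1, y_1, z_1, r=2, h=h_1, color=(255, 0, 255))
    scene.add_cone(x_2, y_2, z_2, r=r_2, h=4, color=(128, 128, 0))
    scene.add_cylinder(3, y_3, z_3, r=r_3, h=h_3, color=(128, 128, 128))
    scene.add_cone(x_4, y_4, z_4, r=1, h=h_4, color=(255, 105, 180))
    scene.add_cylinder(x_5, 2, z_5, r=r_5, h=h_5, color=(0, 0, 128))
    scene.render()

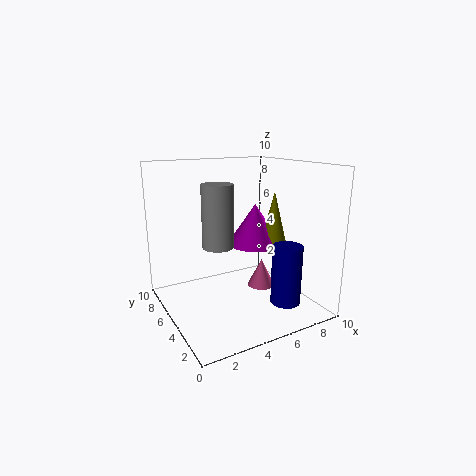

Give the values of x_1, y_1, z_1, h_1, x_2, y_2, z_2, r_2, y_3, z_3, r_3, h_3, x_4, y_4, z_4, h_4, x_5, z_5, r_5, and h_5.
x_1 = 7
y_1 = 6
z_1 = 4
h_1 = 3
x_2 = 8
y_2 = 5
z_2 = 4
r_2 = 1
y_3 = 4
z_3 = 5
r_3 = 1
h_3 = 4
x_4 = 7
y_4 = 5
z_4 = 1
h_4 = 2
x_5 = 7
z_5 = 1
r_5 = 1
h_5 = 4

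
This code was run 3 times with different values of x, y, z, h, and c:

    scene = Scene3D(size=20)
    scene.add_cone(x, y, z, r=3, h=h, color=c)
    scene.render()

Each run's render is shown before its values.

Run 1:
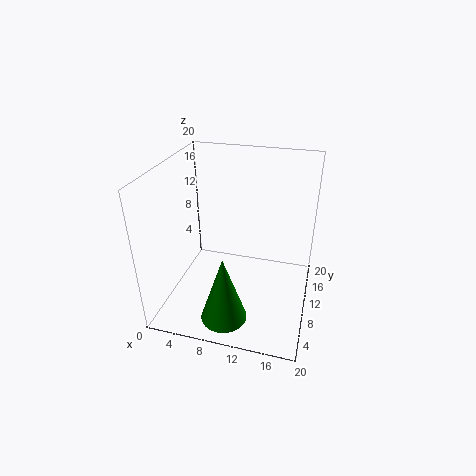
x = 10
y = 3
z = 2
h = 9
c = 'green'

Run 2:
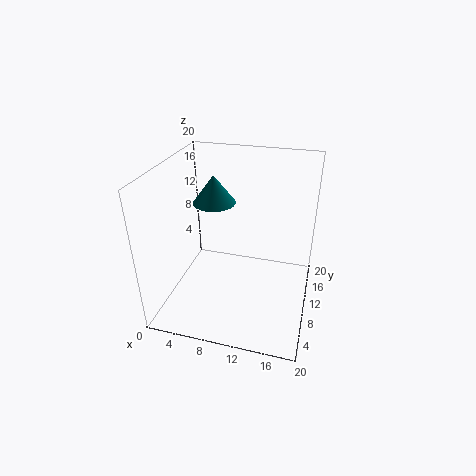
x = 6
y = 12
z = 14
h = 4
c = 'teal'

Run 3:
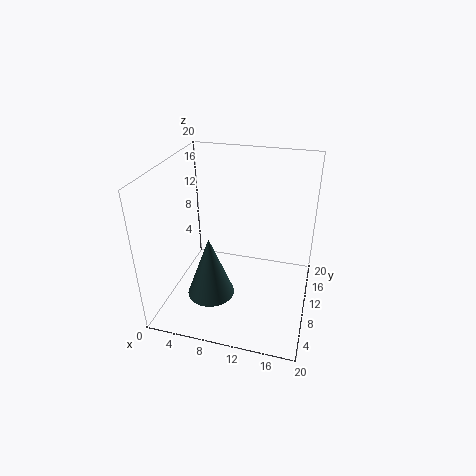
x = 8
y = 4
z = 5
h = 8
c = 'darkslategray'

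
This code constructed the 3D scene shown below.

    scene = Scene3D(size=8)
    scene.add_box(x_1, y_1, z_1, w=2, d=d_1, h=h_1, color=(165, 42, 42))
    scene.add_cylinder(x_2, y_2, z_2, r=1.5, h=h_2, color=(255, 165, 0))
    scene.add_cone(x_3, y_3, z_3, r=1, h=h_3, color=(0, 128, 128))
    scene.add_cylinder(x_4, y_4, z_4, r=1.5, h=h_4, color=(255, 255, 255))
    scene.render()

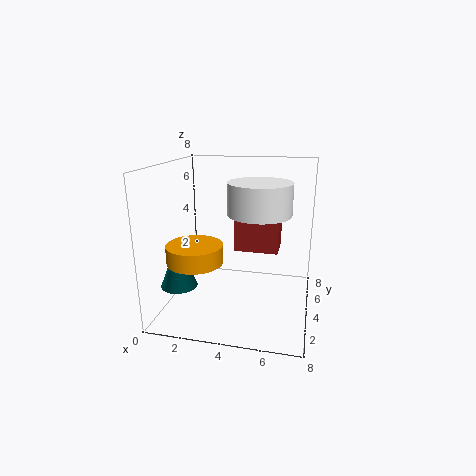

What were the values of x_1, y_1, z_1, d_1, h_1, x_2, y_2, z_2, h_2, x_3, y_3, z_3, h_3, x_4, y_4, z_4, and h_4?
x_1 = 4.5, y_1 = 1, z_1 = 4.5, d_1 = 1.5, h_1 = 2, x_2 = 2, y_2 = 2.5, z_2 = 3, h_2 = 1, x_3 = 1, y_3 = 2.5, z_3 = 1.5, h_3 = 2.5, x_4 = 5.5, y_4 = 2, z_4 = 6, h_4 = 1.5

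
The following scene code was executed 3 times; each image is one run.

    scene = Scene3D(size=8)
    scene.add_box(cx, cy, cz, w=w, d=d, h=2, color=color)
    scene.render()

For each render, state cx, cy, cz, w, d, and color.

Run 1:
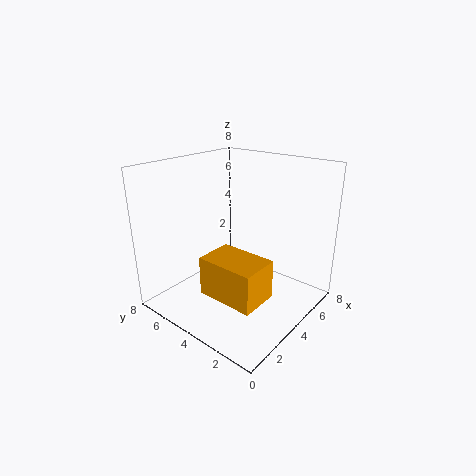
cx = 1; cy = 1; cz = 2; w = 2; d = 3; color = 'orange'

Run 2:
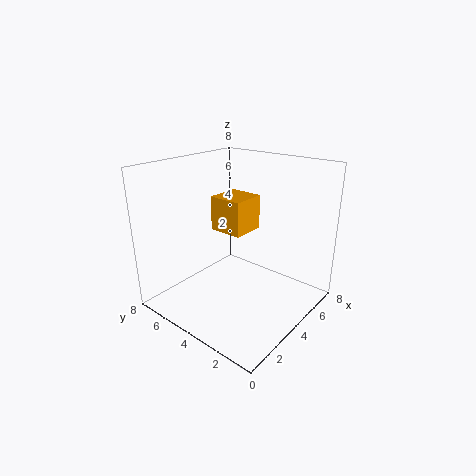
cx = 4; cy = 4; cz = 4; w = 2; d = 2; color = 'orange'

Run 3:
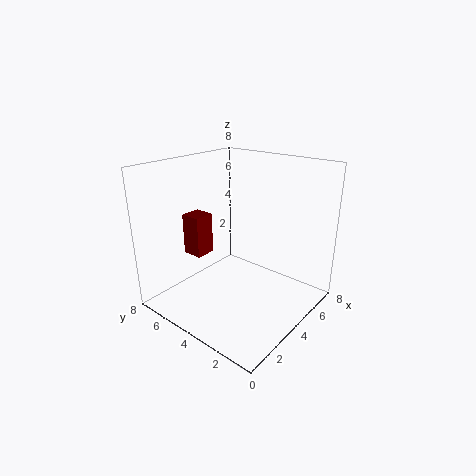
cx = 1; cy = 4; cz = 4; w = 1; d = 1; color = 'maroon'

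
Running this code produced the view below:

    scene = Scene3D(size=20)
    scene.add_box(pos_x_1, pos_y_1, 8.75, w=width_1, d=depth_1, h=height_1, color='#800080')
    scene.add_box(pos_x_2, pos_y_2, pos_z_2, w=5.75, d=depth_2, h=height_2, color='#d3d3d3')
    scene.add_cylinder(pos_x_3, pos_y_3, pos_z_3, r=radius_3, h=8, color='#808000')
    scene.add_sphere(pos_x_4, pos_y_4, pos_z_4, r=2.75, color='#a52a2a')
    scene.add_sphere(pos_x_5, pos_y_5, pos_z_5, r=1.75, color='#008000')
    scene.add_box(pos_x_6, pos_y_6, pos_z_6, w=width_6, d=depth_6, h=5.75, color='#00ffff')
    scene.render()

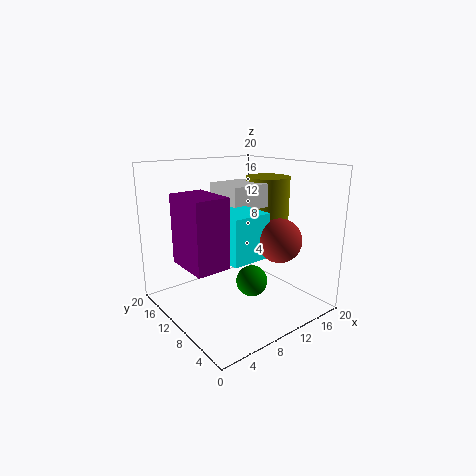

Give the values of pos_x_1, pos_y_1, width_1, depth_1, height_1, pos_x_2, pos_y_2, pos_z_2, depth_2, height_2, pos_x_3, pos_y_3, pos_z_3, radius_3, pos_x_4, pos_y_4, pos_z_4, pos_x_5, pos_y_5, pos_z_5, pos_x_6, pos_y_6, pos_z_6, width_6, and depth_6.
pos_x_1 = 0.5, pos_y_1 = 4.75, width_1 = 4.25, depth_1 = 6, height_1 = 8.5, pos_x_2 = 8.5, pos_y_2 = 8.75, pos_z_2 = 14, depth_2 = 5.75, height_2 = 3.25, pos_x_3 = 16.5, pos_y_3 = 11.25, pos_z_3 = 9.75, radius_3 = 3.25, pos_x_4 = 11.25, pos_y_4 = 3.25, pos_z_4 = 11.25, pos_x_5 = 5.75, pos_y_5 = 2, pos_z_5 = 8, pos_x_6 = 5, pos_y_6 = 4, pos_z_6 = 9, width_6 = 5.25, depth_6 = 5.75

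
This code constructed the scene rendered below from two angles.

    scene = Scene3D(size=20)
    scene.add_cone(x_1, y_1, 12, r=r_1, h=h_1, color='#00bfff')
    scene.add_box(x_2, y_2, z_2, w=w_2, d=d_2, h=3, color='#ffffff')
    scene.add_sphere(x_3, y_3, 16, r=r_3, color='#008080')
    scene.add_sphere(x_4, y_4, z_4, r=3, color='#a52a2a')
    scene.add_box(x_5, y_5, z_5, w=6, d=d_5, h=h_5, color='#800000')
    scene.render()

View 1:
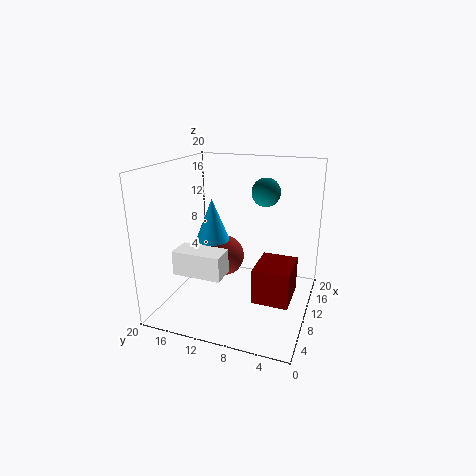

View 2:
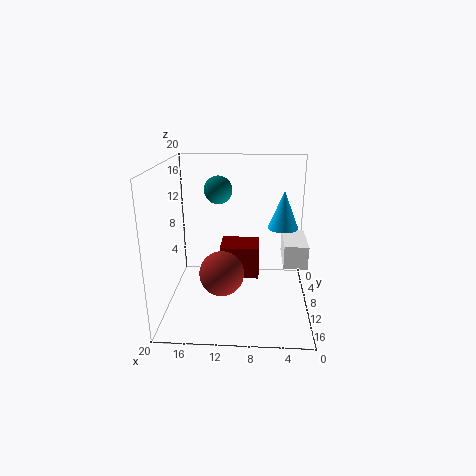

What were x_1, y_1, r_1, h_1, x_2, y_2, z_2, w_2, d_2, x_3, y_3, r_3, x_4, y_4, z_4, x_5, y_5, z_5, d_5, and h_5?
x_1 = 4, y_1 = 11, r_1 = 2, h_1 = 5, x_2 = 1, y_2 = 9, z_2 = 8, w_2 = 3, d_2 = 6, x_3 = 13, y_3 = 7, r_3 = 2, x_4 = 12, y_4 = 13, z_4 = 6, x_5 = 7, y_5 = 2, z_5 = 2, d_5 = 5, h_5 = 5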